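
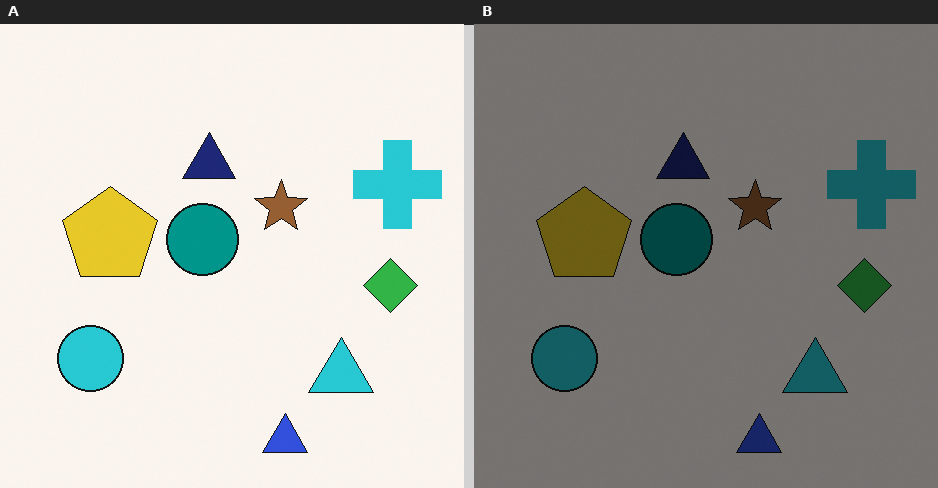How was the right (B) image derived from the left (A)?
The transformation is: noticeably darkened.

Every pixel — background and shapes alike — is uniformly darkened.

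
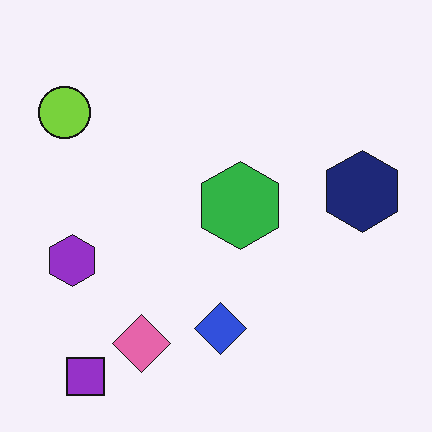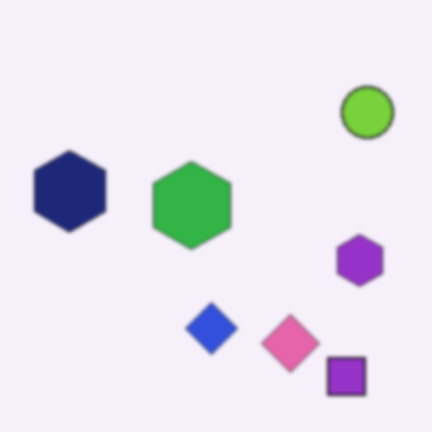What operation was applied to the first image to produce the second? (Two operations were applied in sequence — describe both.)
It was lightly blurred, then flipped horizontally (left ↔ right).

Shape edges and outlines are uniformly softened across the whole image. The lime circle is in the top-left of the first image and the top-right of the second — shapes on opposite sides of the vertical midline have swapped in a mirror flip.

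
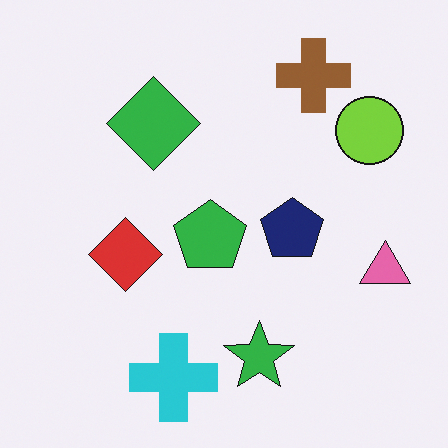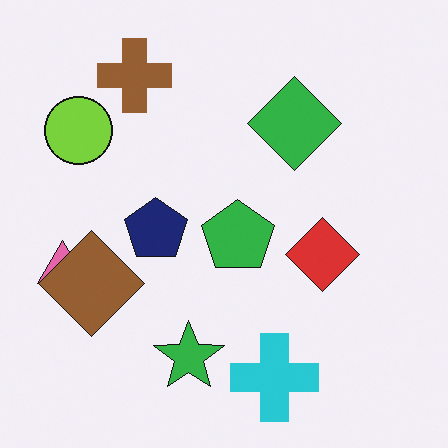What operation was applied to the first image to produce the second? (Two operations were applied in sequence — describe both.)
Flipped horizontally (left ↔ right), then overlaid with an additional brown diamond.

The pink triangle is in the right of the first image and the left of the second — shapes on opposite sides of the vertical midline have swapped in a mirror flip. A brown diamond appears in the second image that is absent from the first.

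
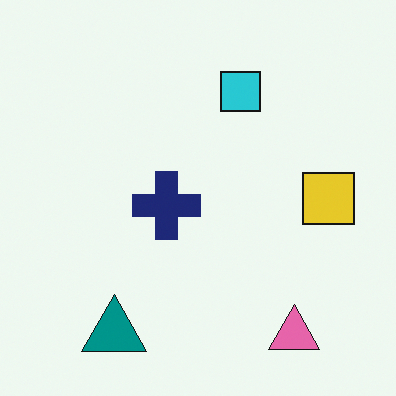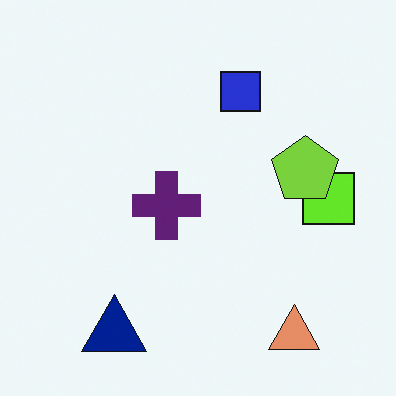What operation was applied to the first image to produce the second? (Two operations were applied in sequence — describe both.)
The image was hue-shifted by a small amount, then overlaid with an additional lime pentagon.

Every shape's color has rotated by the same amount around the hue wheel — a uniform hue shift. A lime pentagon appears in the second image that is absent from the first.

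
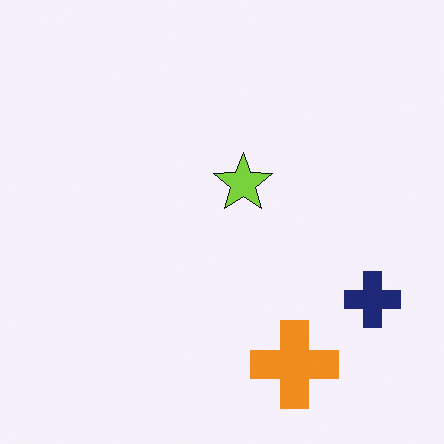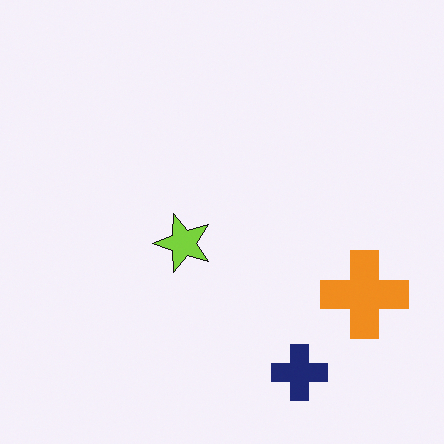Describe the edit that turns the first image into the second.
This is the original image transposed (reflected across the top-left ↔ bottom-right diagonal).

Shapes have swapped their row and column positions — what was in the top-right is now in the bottom-left — a diagonal reflection.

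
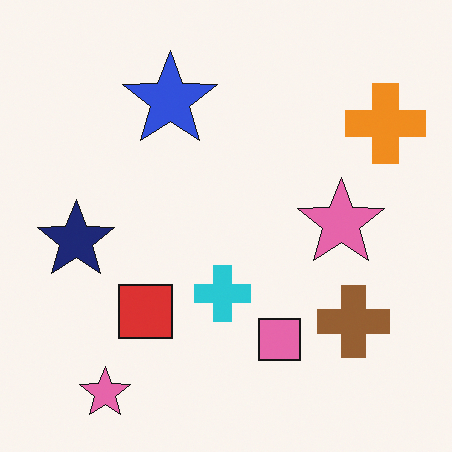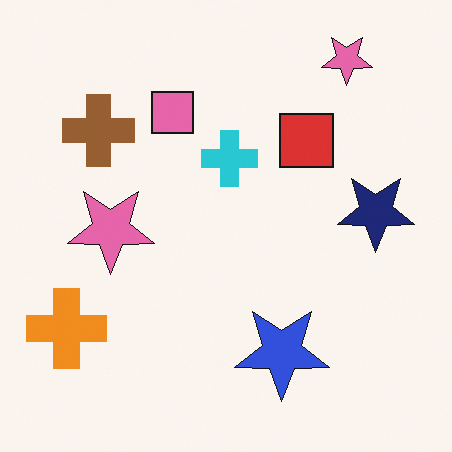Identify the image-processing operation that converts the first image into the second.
The second image is the first rotated 180°.

The orange cross sits in the top-right of the first image and the bottom-left of the second — consistent with a whole-image 180° rotation.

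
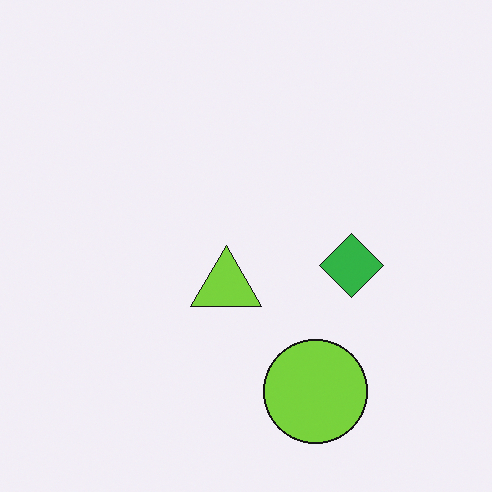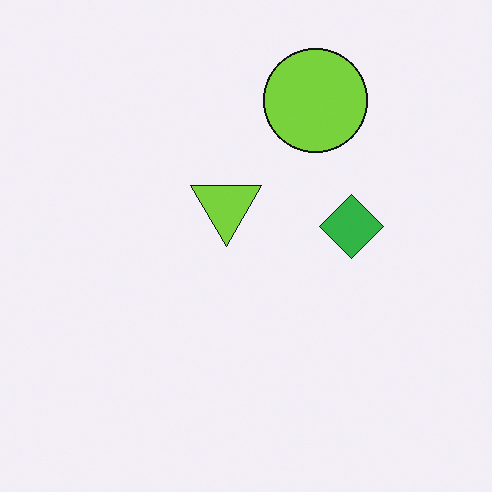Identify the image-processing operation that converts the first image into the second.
The transformation is: flipped vertically (top ↔ bottom).

The lime circle is in the bottom of the first image and the top of the second — shapes on opposite sides of the horizontal midline have swapped in a mirror flip.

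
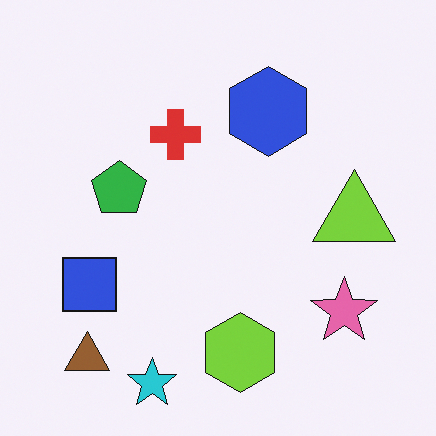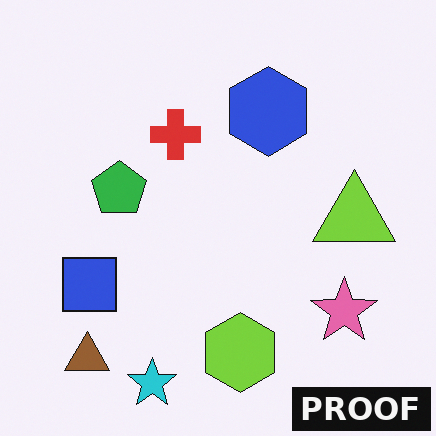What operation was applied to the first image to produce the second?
The image was watermarked with the text "PROOF" in the lower-right corner.

A dark label reading "PROOF" appears in the lower-right corner.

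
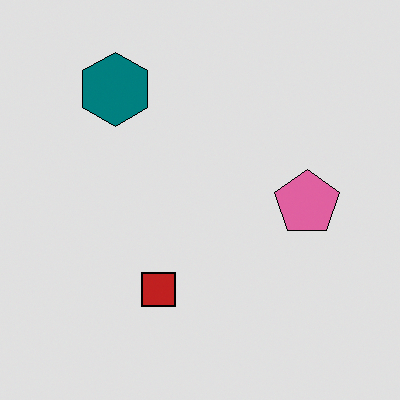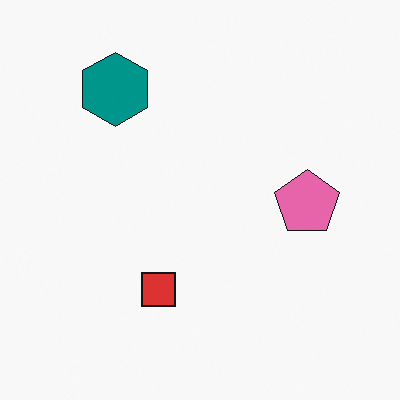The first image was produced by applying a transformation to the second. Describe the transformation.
It was moderately posterized.

Each flat color has snapped to a coarser quantized level — most visibly, the near-white background has dropped to a flat grey.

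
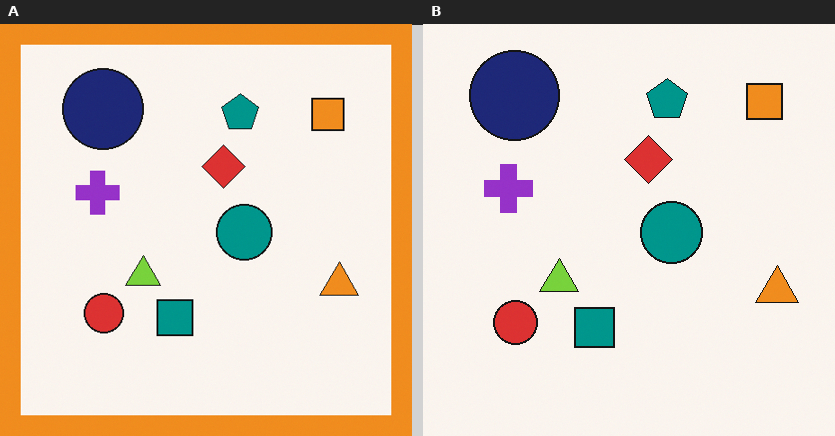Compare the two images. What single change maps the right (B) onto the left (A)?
The left (A) image is the right (B) framed with a orange border.

A solid orange frame runs around the edge of the left (A) image, with the content slightly shrunk inside it.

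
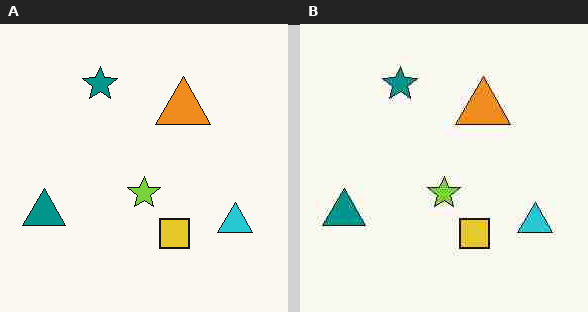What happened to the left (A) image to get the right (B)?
Degraded with heavy JPEG compression.

Blocky 8×8 compression artifacts appear around shape edges and the flat background shows ringing — characteristic JPEG degradation.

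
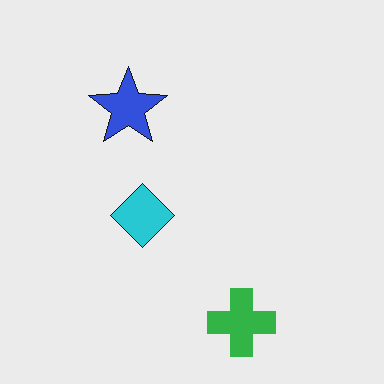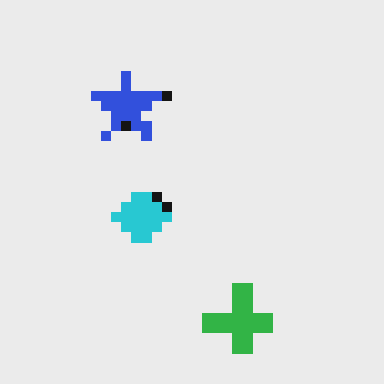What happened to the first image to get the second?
This is the original image heavily pixelated into large blocks.

Shapes are reduced to large square blocks; fine edges and outlines are lost — a downscale-then-upscale (mosaic) effect.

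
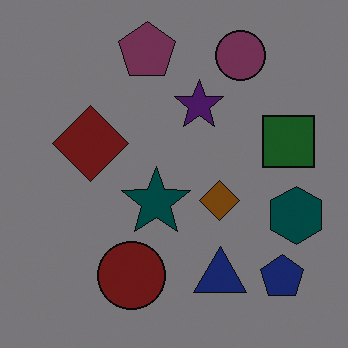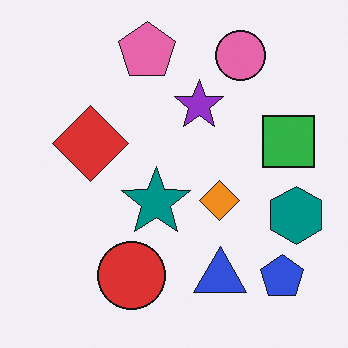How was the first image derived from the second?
The first image is the second substantially darkened.

Every pixel — background and shapes alike — is uniformly darkened.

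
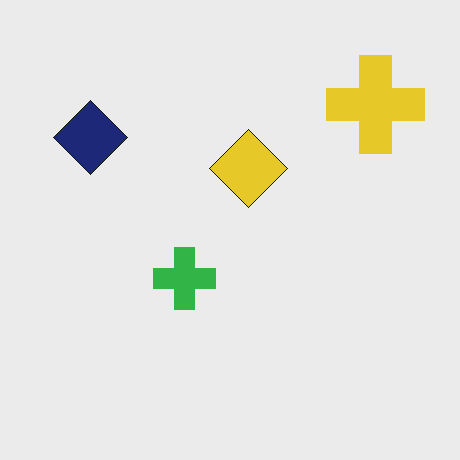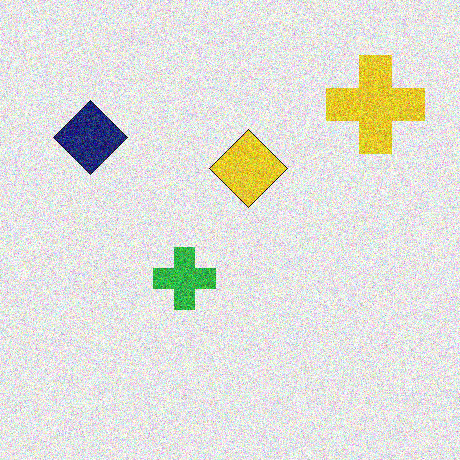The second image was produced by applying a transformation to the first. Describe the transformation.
This is the original image degraded with strong gaussian noise.

Random speckle covers the whole image, including the flat background.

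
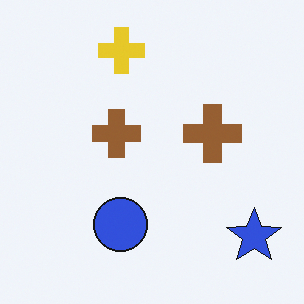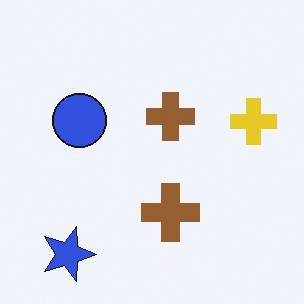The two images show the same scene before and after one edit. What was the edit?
Rotated 90° clockwise.

The blue star sits in the bottom-right of the first image and the bottom-left of the second — consistent with a whole-image 90° clockwise rotation.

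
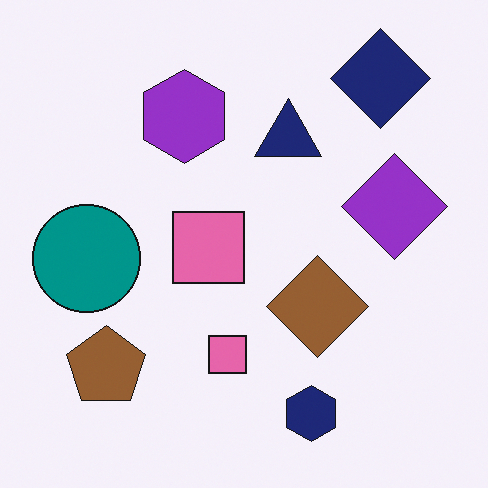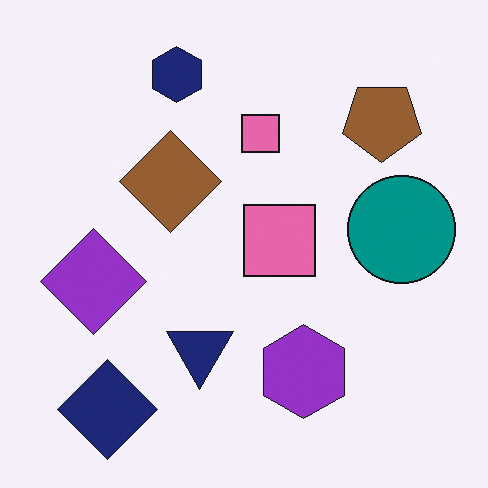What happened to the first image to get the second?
The transformation is: rotated 180°.

The navy diamond sits in the top-right of the first image and the bottom-left of the second — consistent with a whole-image 180° rotation.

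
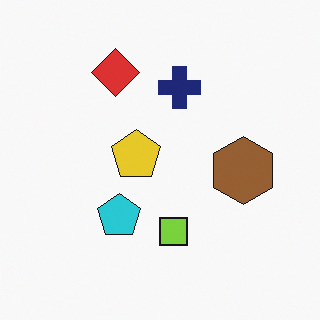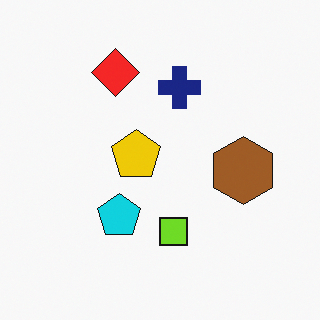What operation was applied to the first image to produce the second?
This is the original image slightly oversaturated.

All colors are more vivid — a global saturation change.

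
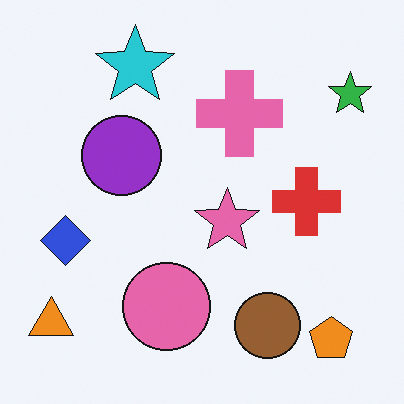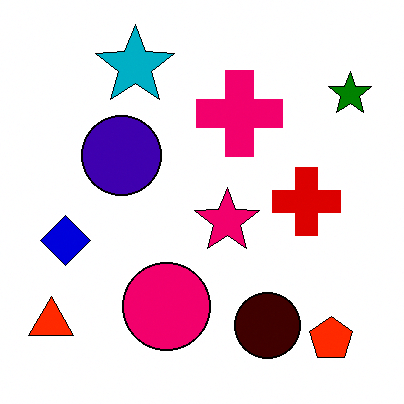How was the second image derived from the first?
This is the original image boosted in contrast.

Tones are pushed away from mid-grey across the whole image — a global contrast change.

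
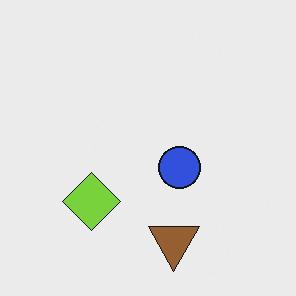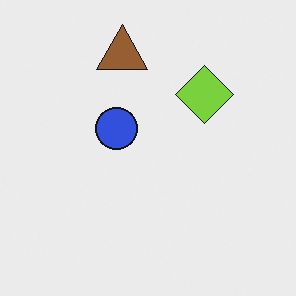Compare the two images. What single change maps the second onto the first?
The image was rotated 180°.

The brown triangle sits in the top of the second image and the bottom of the first — consistent with a whole-image 180° rotation.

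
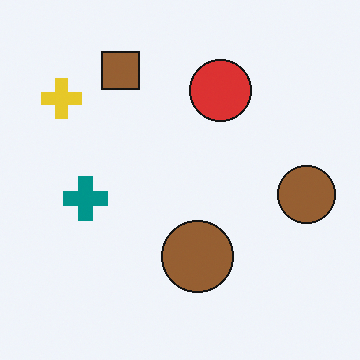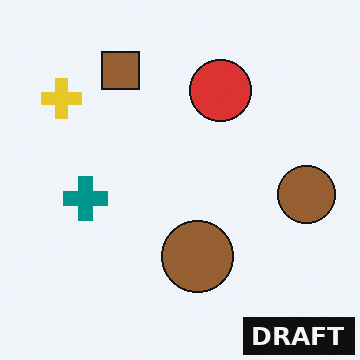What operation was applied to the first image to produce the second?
The transformation is: watermarked with the text "DRAFT" in the lower-right corner.

A dark label reading "DRAFT" appears in the lower-right corner.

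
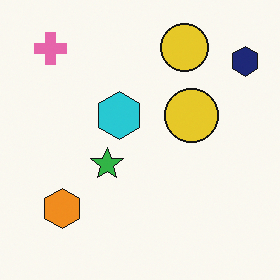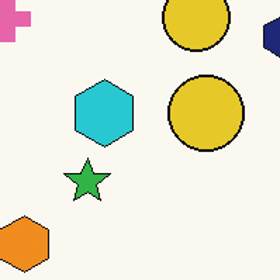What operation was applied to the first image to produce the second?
It was cropped slightly and scaled back up.

The visible shapes are larger and the field of view is narrower; shapes near the original edges may be partly or wholly outside the frame — a crop-and-rescale.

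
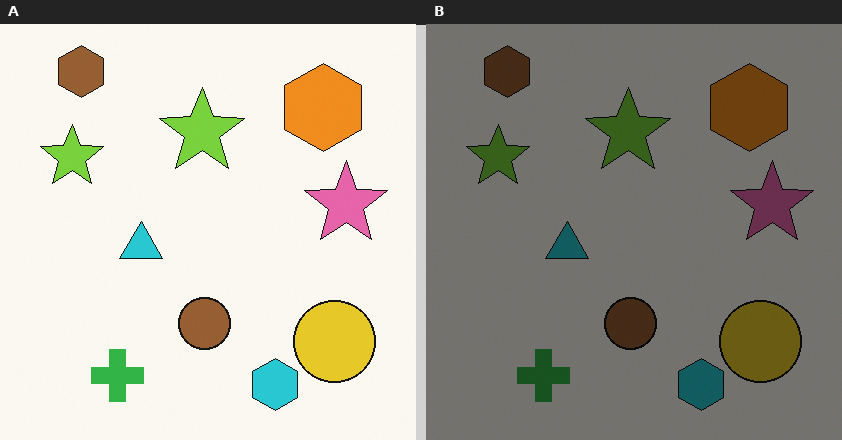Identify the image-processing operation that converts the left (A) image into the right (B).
It was substantially darkened.

Every pixel — background and shapes alike — is uniformly darkened.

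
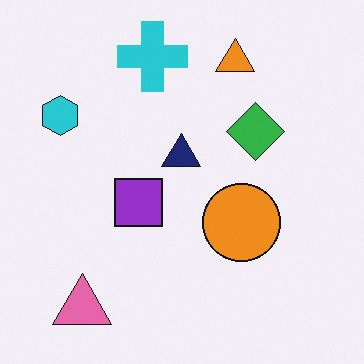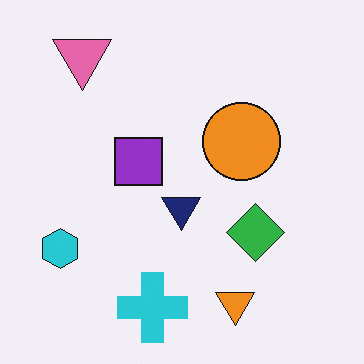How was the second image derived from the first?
The image was flipped vertically (top ↔ bottom).

The cyan cross is in the top of the first image and the bottom of the second — shapes on opposite sides of the horizontal midline have swapped in a mirror flip.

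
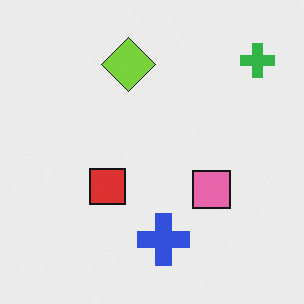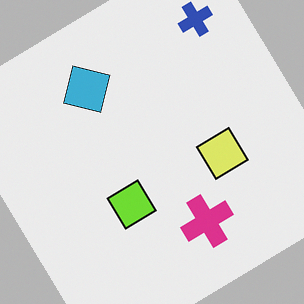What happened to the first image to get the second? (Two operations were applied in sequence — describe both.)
Rotated counter-clockwise by a large amount — several tens of degrees, then hue-shifted by a moderate amount.

Every shape is tilted by the same angle and the image corners show triangular fill wedges — a whole-image rotation by a non-right angle. Every shape's color has rotated by the same amount around the hue wheel — a uniform hue shift.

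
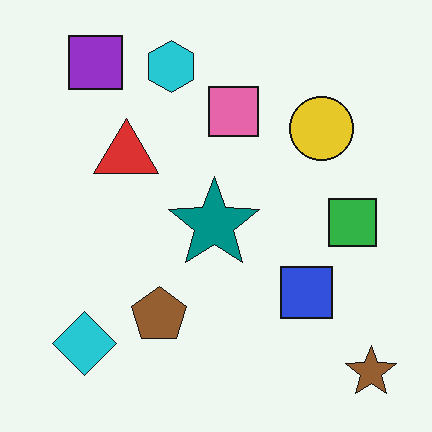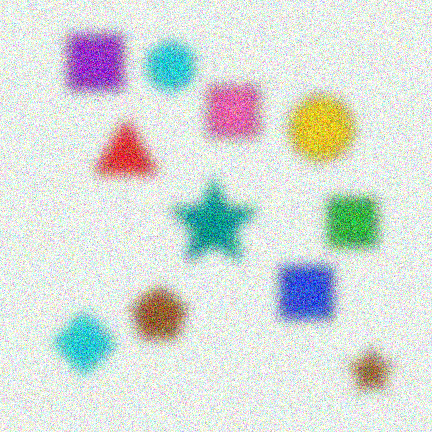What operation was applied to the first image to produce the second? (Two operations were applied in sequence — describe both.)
This is the original image strongly gaussian-blurred, then degraded with strong gaussian noise.

Shape edges and outlines are uniformly softened across the whole image. Random speckle covers the whole image, including the flat background.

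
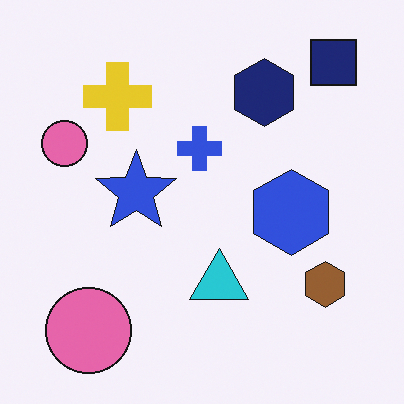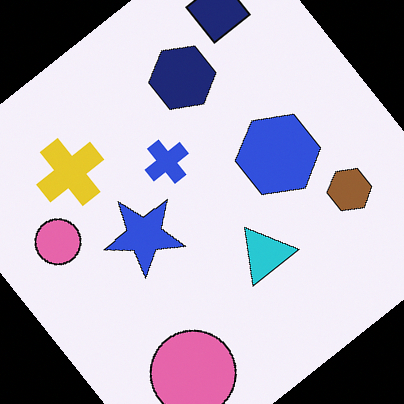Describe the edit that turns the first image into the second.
It was rotated counter-clockwise by a large amount — several tens of degrees.

Every shape is tilted by the same angle and the image corners show triangular fill wedges — a whole-image rotation by a non-right angle.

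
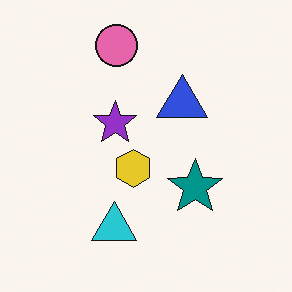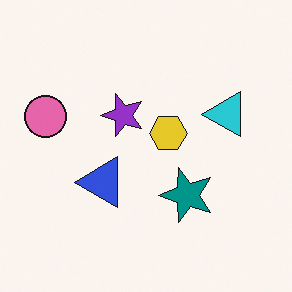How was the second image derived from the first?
Transposed (reflected across the top-left ↔ bottom-right diagonal).

Shapes have swapped their row and column positions — what was in the top-right is now in the bottom-left — a diagonal reflection.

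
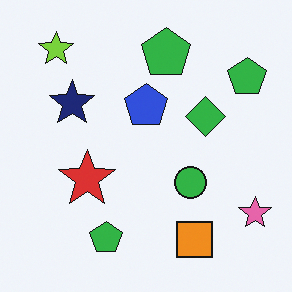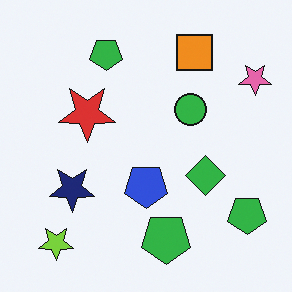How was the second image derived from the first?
It was flipped vertically (top ↔ bottom).

The lime star is in the top-left of the first image and the bottom-left of the second — shapes on opposite sides of the horizontal midline have swapped in a mirror flip.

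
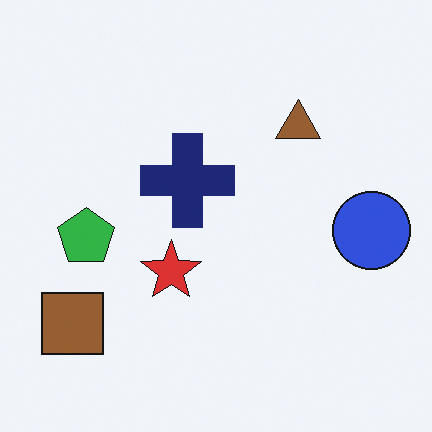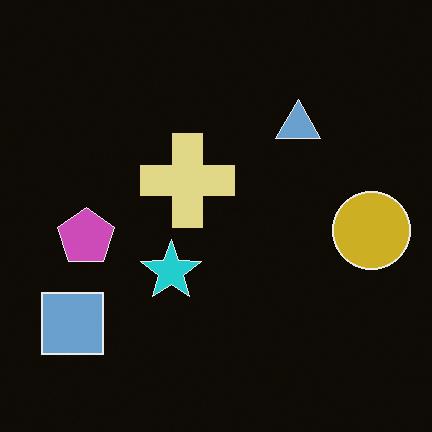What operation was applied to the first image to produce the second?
This is the original image color-inverted (negative).

The light background has become dark and every shape's color is its complement — a photographic negative.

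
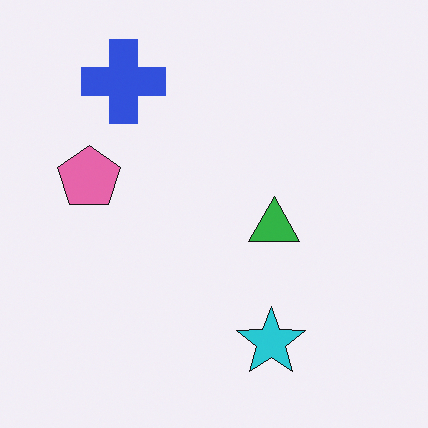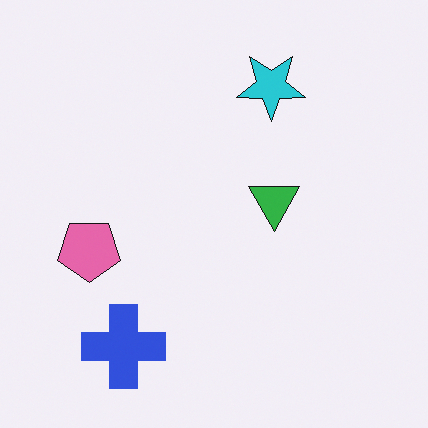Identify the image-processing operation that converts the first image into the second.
The transformation is: flipped vertically (top ↔ bottom).

The blue cross is in the top-left of the first image and the bottom-left of the second — shapes on opposite sides of the horizontal midline have swapped in a mirror flip.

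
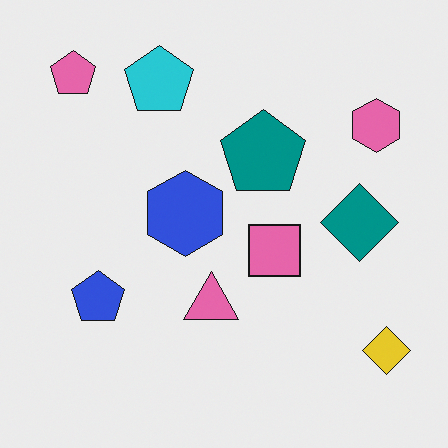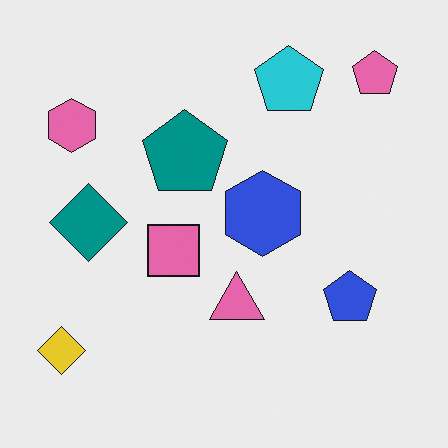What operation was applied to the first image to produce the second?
This is the original image flipped horizontally (left ↔ right).

The yellow diamond is in the bottom-right of the first image and the bottom-left of the second — shapes on opposite sides of the vertical midline have swapped in a mirror flip.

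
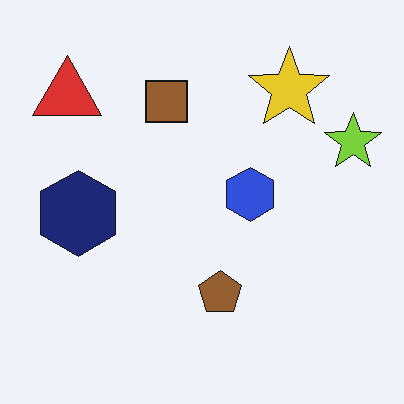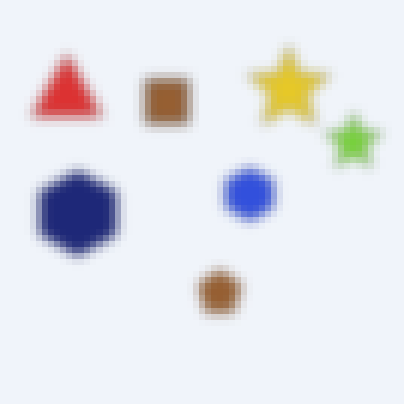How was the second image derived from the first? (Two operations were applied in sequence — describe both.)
The transformation is: heavily blurred, then moderately pixelated.

Shape edges and outlines are uniformly softened across the whole image. Shapes are reduced to large square blocks; fine edges and outlines are lost — a downscale-then-upscale (mosaic) effect.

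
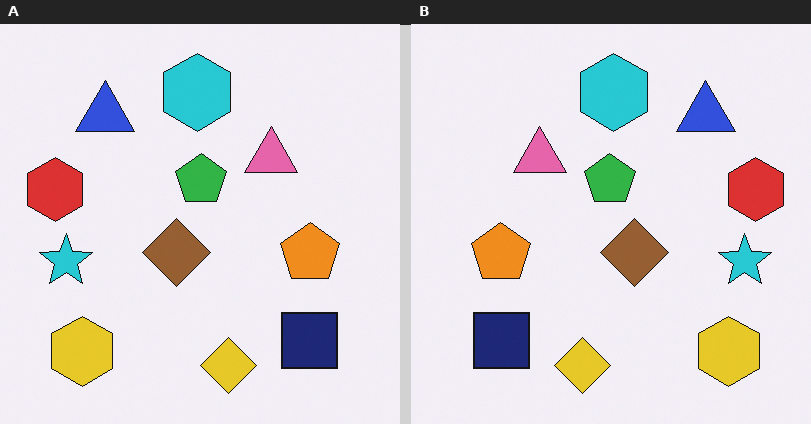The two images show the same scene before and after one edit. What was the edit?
The right (B) image is the left (A) flipped horizontally (left ↔ right).

The red hexagon is in the left of the left (A) image and the right of the right (B) — shapes on opposite sides of the vertical midline have swapped in a mirror flip.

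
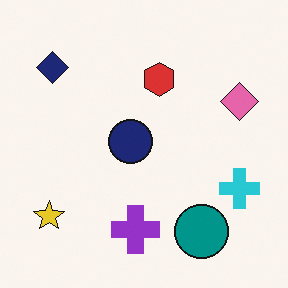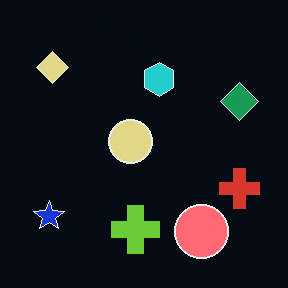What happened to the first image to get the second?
The transformation is: color-inverted (negative).

The light background has become dark and every shape's color is its complement — a photographic negative.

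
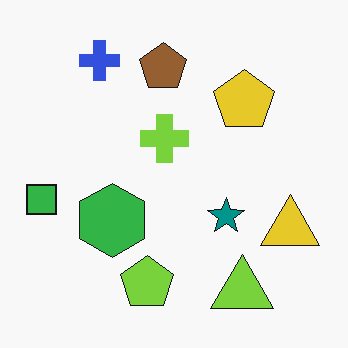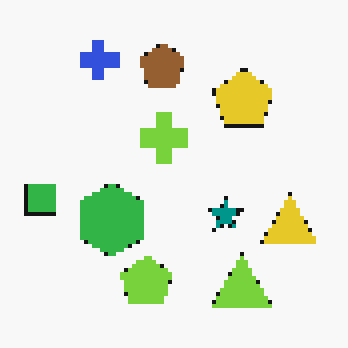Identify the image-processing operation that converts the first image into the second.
Mildly pixelated.

Shapes are reduced to large square blocks; fine edges and outlines are lost — a downscale-then-upscale (mosaic) effect.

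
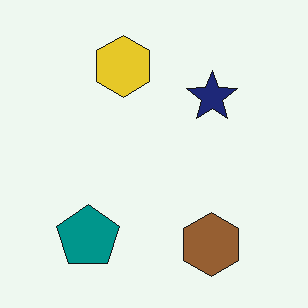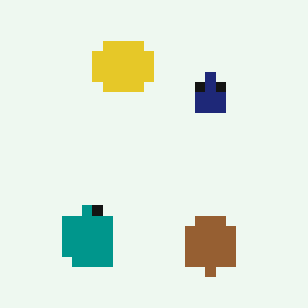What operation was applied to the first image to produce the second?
It was coarsely pixelated.

Shapes are reduced to large square blocks; fine edges and outlines are lost — a downscale-then-upscale (mosaic) effect.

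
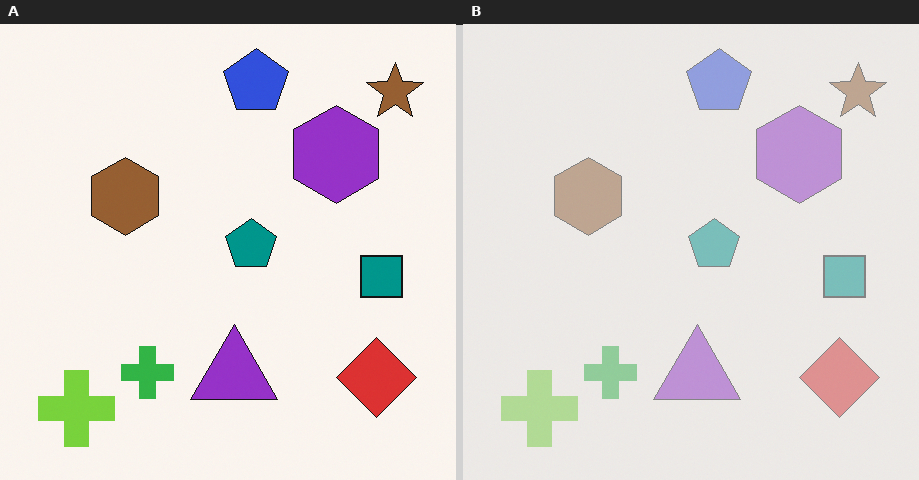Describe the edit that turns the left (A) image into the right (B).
It was given much lower contrast.

Tones are pushed toward mid-grey across the whole image — a global contrast change.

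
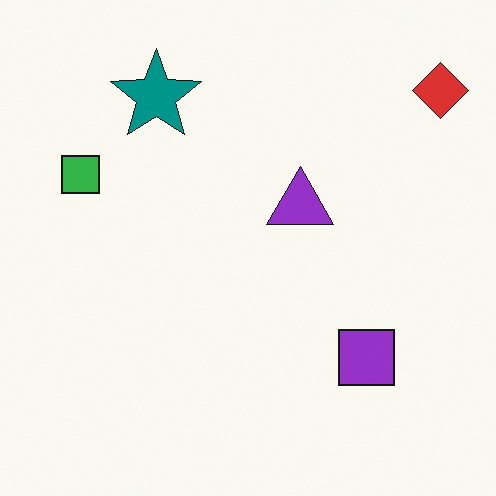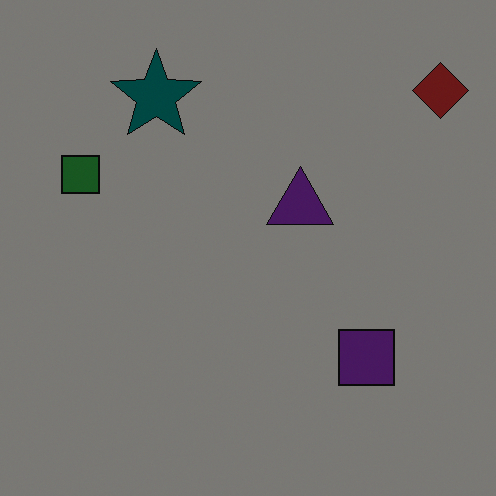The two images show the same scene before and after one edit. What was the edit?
Noticeably darkened.

Every pixel — background and shapes alike — is uniformly darkened.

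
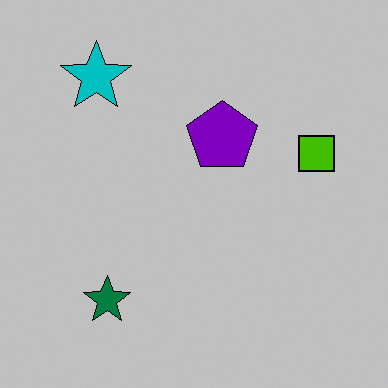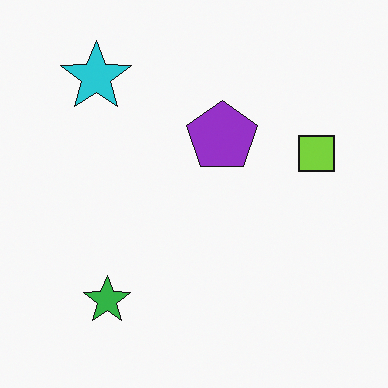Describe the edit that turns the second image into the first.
It was aggressively posterized.

Each flat color has snapped to a coarser quantized level — most visibly, the near-white background has dropped to a flat grey.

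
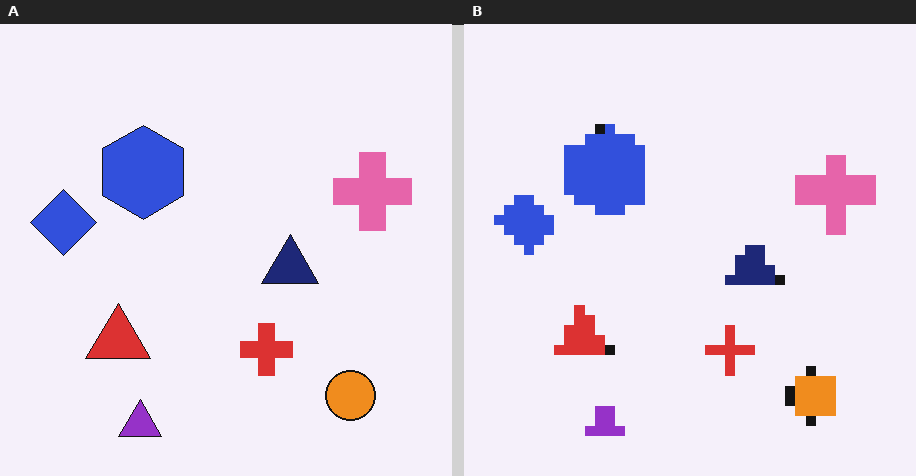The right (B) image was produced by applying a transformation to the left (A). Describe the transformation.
This is the original image heavily pixelated into large blocks.

Shapes are reduced to large square blocks; fine edges and outlines are lost — a downscale-then-upscale (mosaic) effect.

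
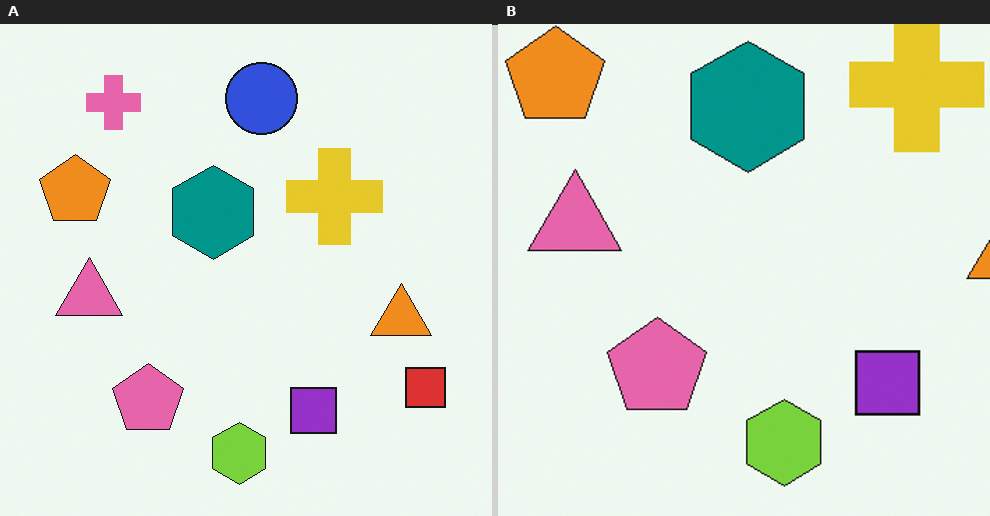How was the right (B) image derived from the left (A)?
The image was cropped slightly and scaled back up.

The visible shapes are larger and the field of view is narrower; shapes near the original edges may be partly or wholly outside the frame — a crop-and-rescale.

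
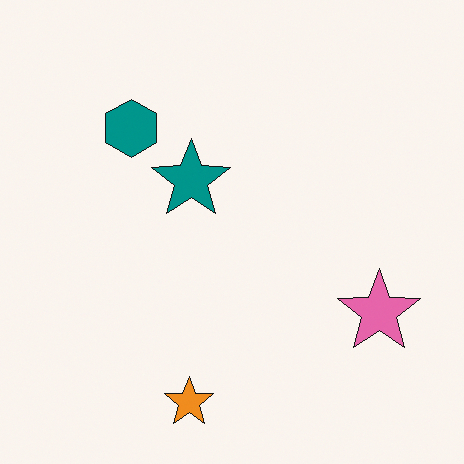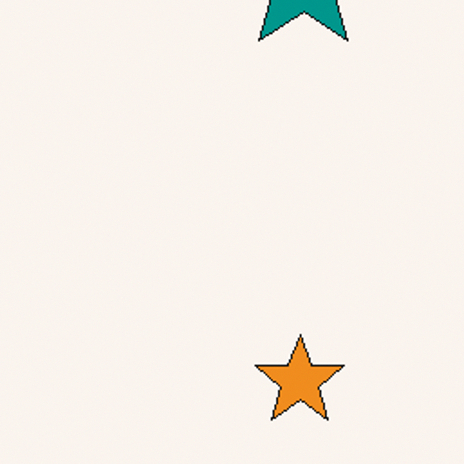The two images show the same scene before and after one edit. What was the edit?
The second image is the first cropped to a noticeably smaller region and rescaled.

The visible shapes are larger and the field of view is narrower; shapes near the original edges may be partly or wholly outside the frame — a crop-and-rescale.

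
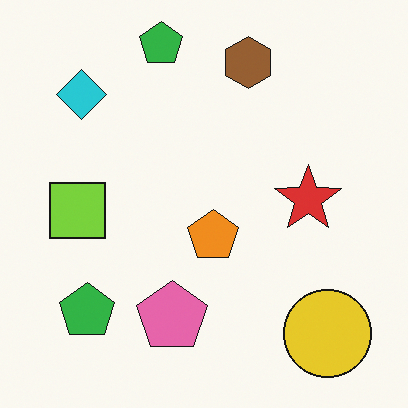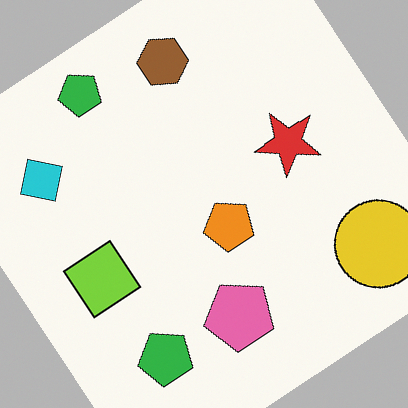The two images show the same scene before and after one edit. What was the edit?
It was rotated counter-clockwise by a large amount — several tens of degrees.

Every shape is tilted by the same angle and the image corners show triangular fill wedges — a whole-image rotation by a non-right angle.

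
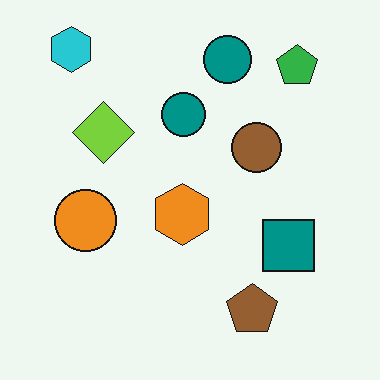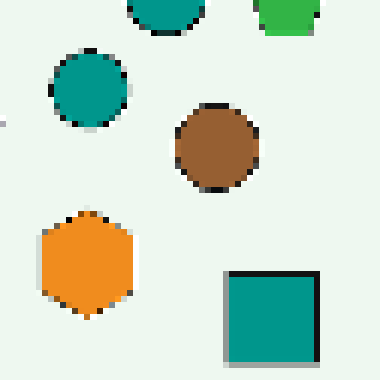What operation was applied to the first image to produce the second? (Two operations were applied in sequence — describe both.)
The transformation is: cropped to a noticeably smaller region and rescaled, then pixelated into visible square blocks.

The visible shapes are larger and the field of view is narrower; shapes near the original edges may be partly or wholly outside the frame — a crop-and-rescale. Shapes are reduced to large square blocks; fine edges and outlines are lost — a downscale-then-upscale (mosaic) effect.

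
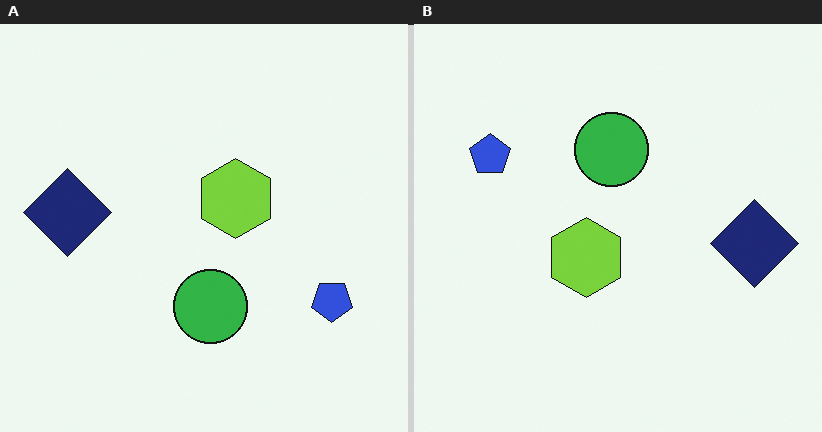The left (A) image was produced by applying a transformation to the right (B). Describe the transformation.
It was rotated 180°.

The blue pentagon sits in the top-left of the right (B) image and the bottom-right of the left (A) — consistent with a whole-image 180° rotation.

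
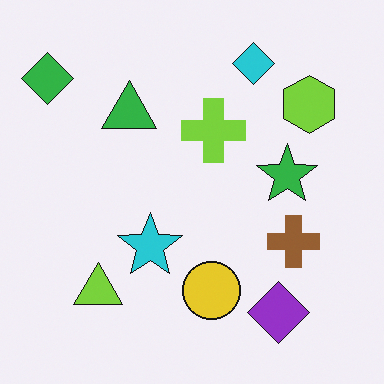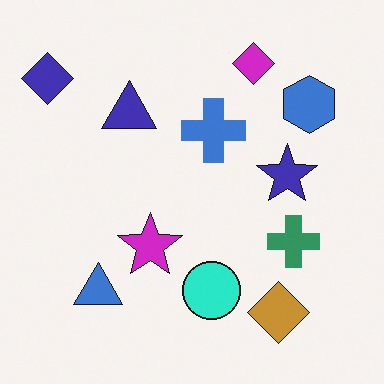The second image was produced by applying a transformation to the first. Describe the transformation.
It was hue-shifted by a moderate amount.

Every shape's color has rotated by the same amount around the hue wheel — a uniform hue shift.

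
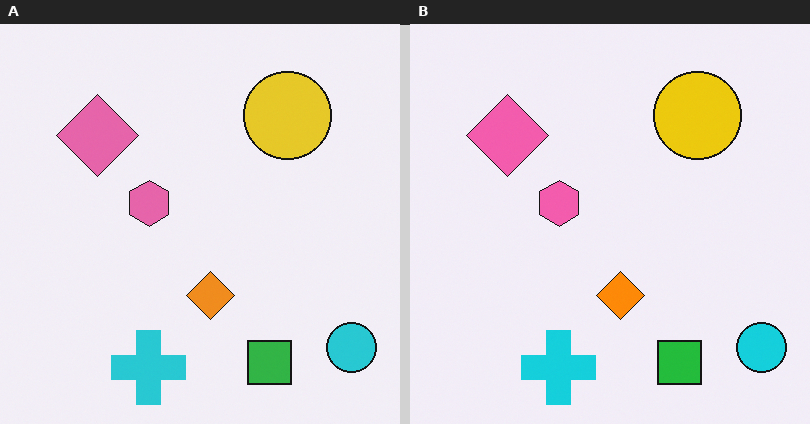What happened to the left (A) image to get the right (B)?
This is the original image slightly oversaturated.

All colors are more vivid — a global saturation change.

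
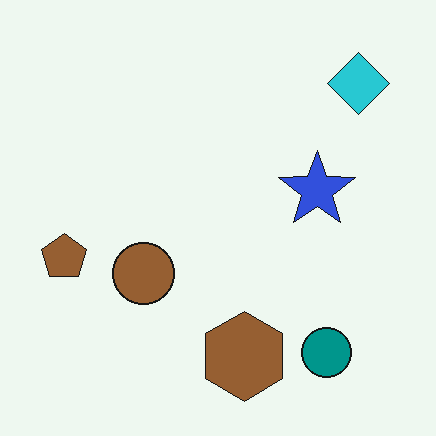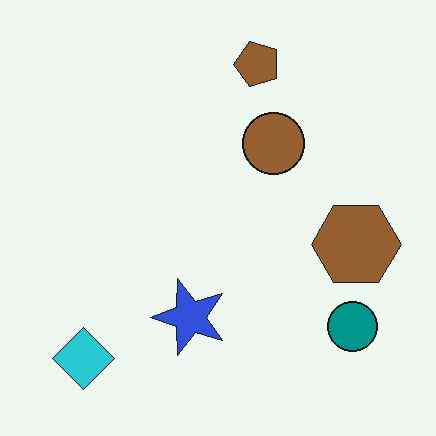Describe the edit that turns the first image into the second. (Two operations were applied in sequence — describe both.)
The image was transposed (reflected across the top-left ↔ bottom-right diagonal), then JPEG-compressed with visible artifacts.

Shapes have swapped their row and column positions — what was in the top-right is now in the bottom-left — a diagonal reflection. Blocky 8×8 compression artifacts appear around shape edges and the flat background shows ringing — characteristic JPEG degradation.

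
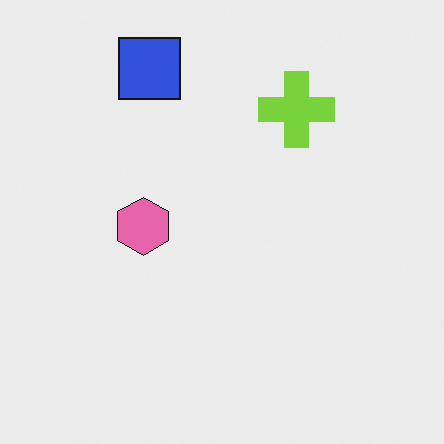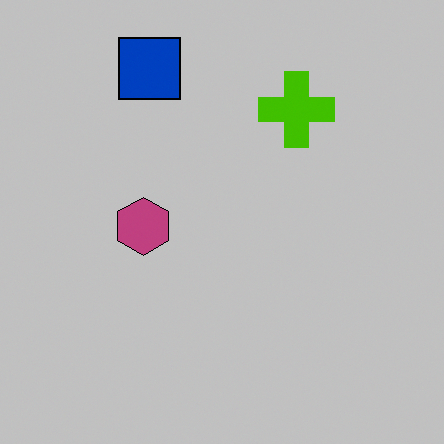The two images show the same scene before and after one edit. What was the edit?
The image was heavily posterized to just a handful of flat colors.

Each flat color has snapped to a coarser quantized level — most visibly, the near-white background has dropped to a flat grey.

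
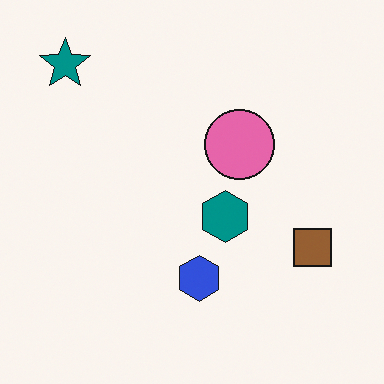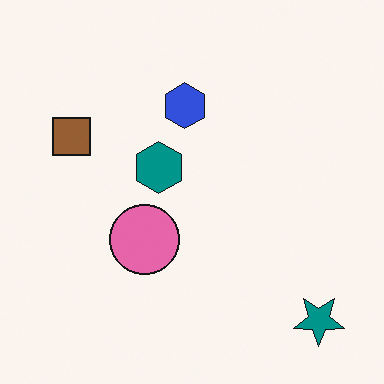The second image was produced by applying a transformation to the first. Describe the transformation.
Rotated 180°.

The teal star sits in the top-left of the first image and the bottom-right of the second — consistent with a whole-image 180° rotation.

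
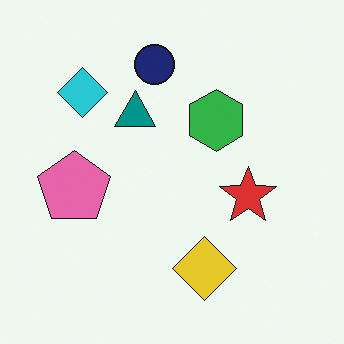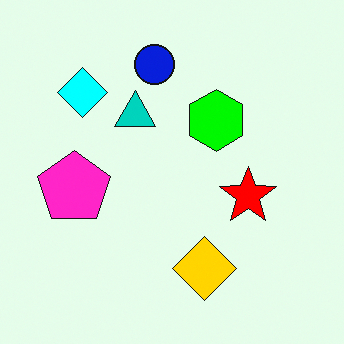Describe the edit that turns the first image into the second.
The image was made much more vivid (saturation change).

All colors are more vivid — a global saturation change.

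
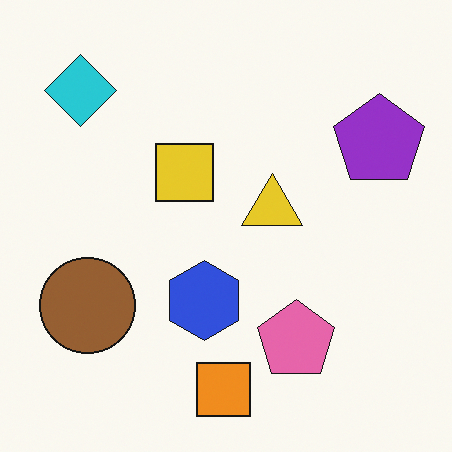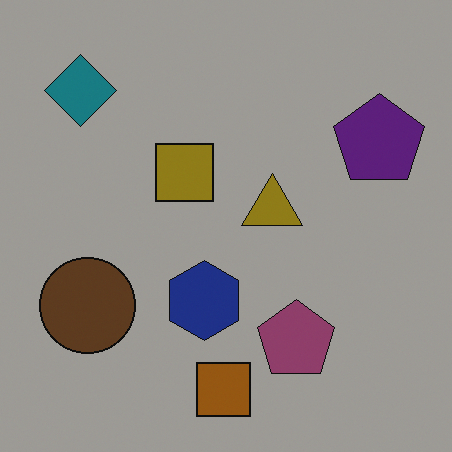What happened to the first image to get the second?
Substantially darkened.

Every pixel — background and shapes alike — is uniformly darkened.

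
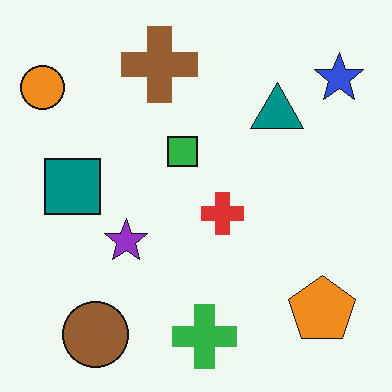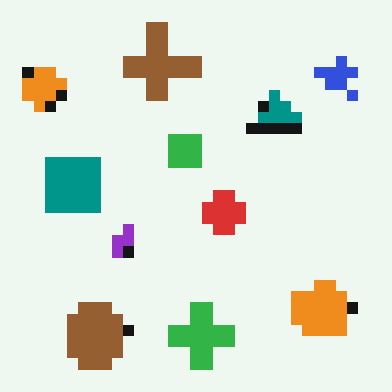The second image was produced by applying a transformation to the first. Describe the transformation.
Coarsely pixelated.

Shapes are reduced to large square blocks; fine edges and outlines are lost — a downscale-then-upscale (mosaic) effect.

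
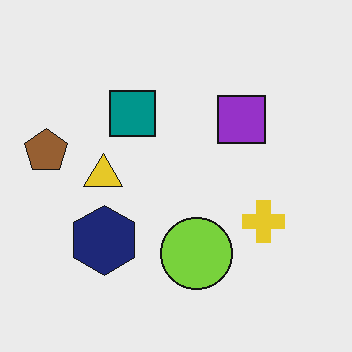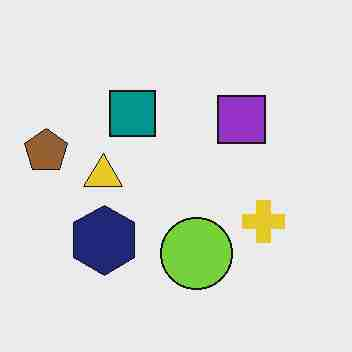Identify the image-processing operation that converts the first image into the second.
The second image is the first heavily JPEG-compressed with obvious blocking artifacts.

Blocky 8×8 compression artifacts appear around shape edges and the flat background shows ringing — characteristic JPEG degradation.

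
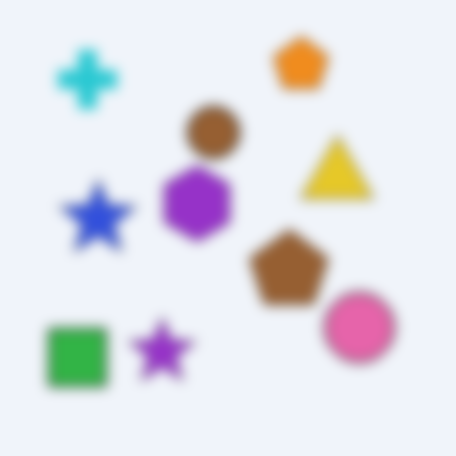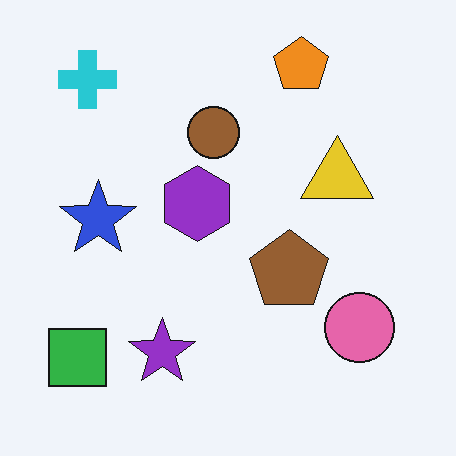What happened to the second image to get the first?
The image was strongly gaussian-blurred.

Shape edges and outlines are uniformly softened across the whole image.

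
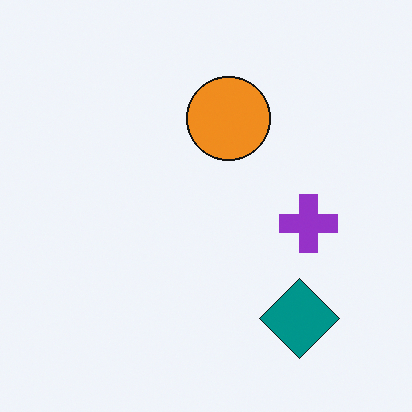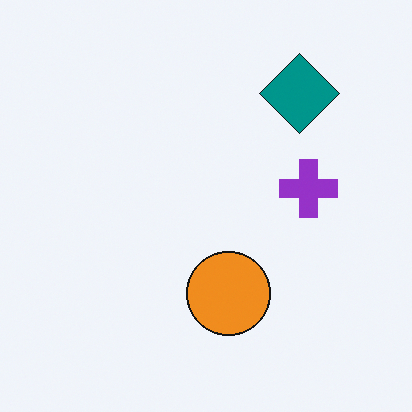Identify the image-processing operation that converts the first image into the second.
The second image is the first flipped vertically (top ↔ bottom).

The teal diamond is in the bottom-right of the first image and the top-right of the second — shapes on opposite sides of the horizontal midline have swapped in a mirror flip.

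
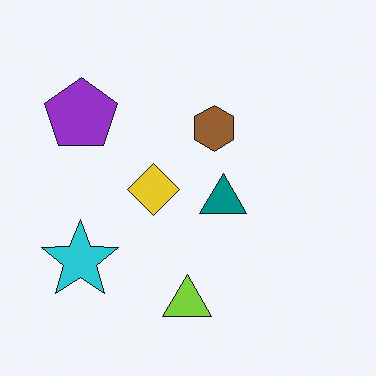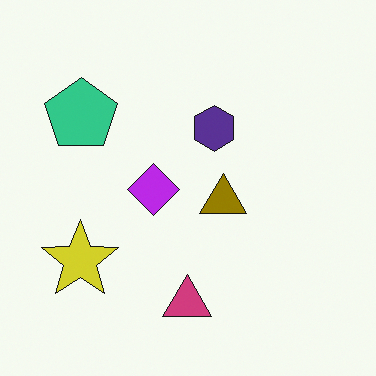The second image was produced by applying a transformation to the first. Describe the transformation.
It was hue-shifted through roughly half the color wheel.

Every shape's color has rotated by the same amount around the hue wheel — a uniform hue shift.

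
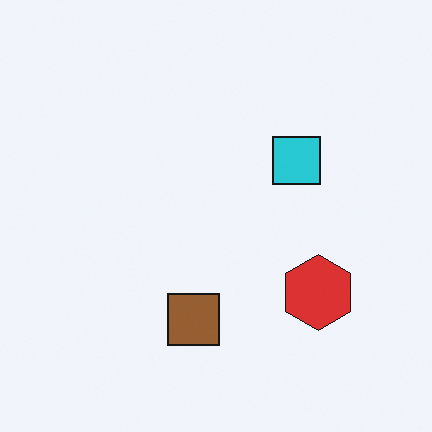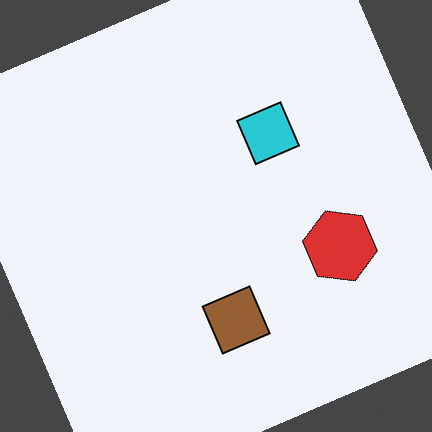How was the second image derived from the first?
It was rotated counter-clockwise by a moderate amount.

Every shape is tilted by the same angle and the image corners show triangular fill wedges — a whole-image rotation by a non-right angle.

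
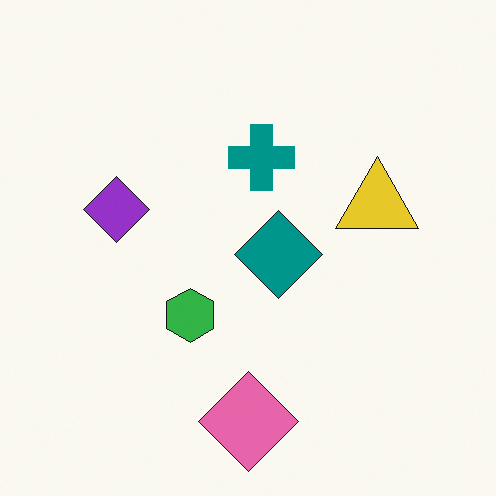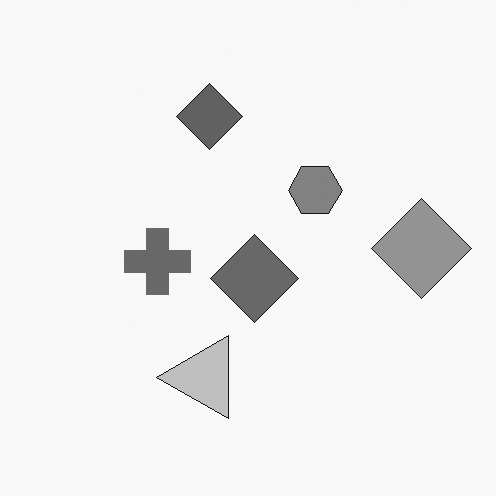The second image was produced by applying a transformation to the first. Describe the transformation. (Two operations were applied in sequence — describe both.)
It was transposed (reflected across the top-left ↔ bottom-right diagonal), then converted to grayscale.

Shapes have swapped their row and column positions — what was in the top-right is now in the bottom-left — a diagonal reflection. All color is removed — every shape is now a shade of grey.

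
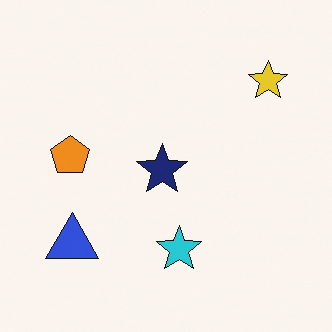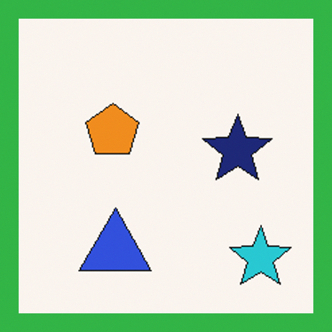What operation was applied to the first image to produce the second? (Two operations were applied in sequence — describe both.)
The image was cropped to a modestly smaller region and rescaled, then framed with a green border.

The visible shapes are larger and the field of view is narrower; shapes near the original edges may be partly or wholly outside the frame — a crop-and-rescale. A solid green frame runs around the edge of the second image, with the content slightly shrunk inside it.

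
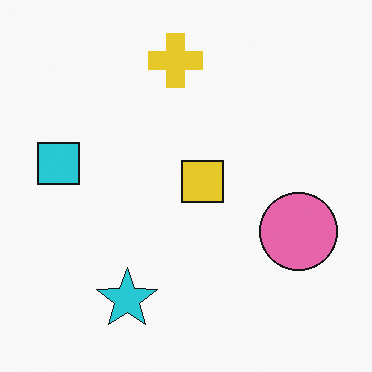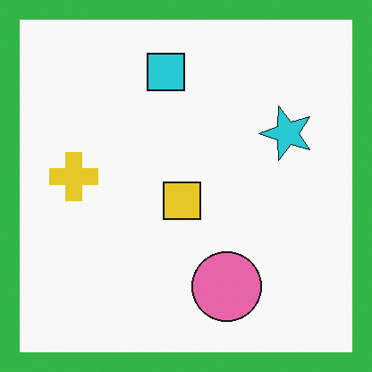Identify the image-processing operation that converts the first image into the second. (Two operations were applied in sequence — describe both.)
Transposed (reflected across the top-left ↔ bottom-right diagonal), then framed with a green border.

Shapes have swapped their row and column positions — what was in the top-right is now in the bottom-left — a diagonal reflection. A solid green frame runs around the edge of the second image, with the content slightly shrunk inside it.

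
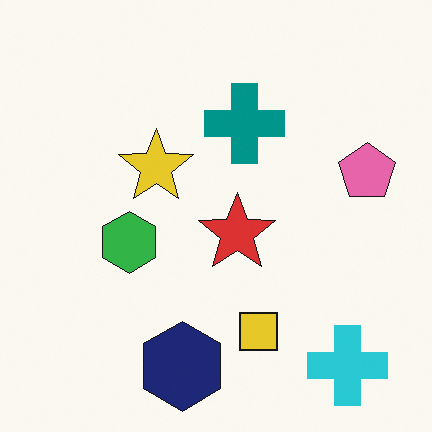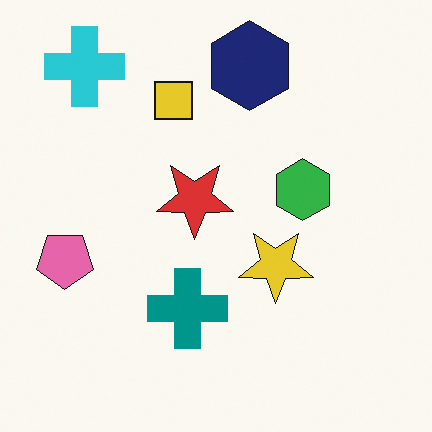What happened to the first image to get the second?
The image was rotated 180°.

The cyan cross sits in the bottom-right of the first image and the top-left of the second — consistent with a whole-image 180° rotation.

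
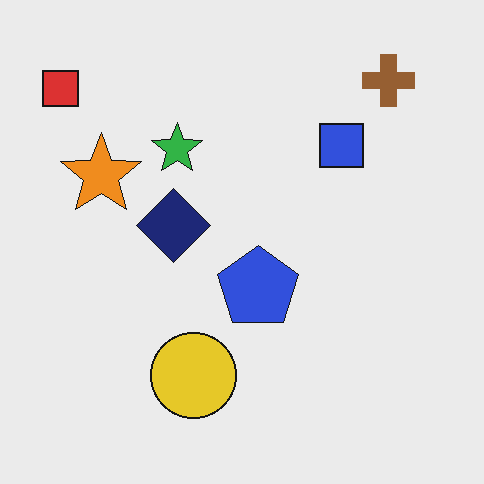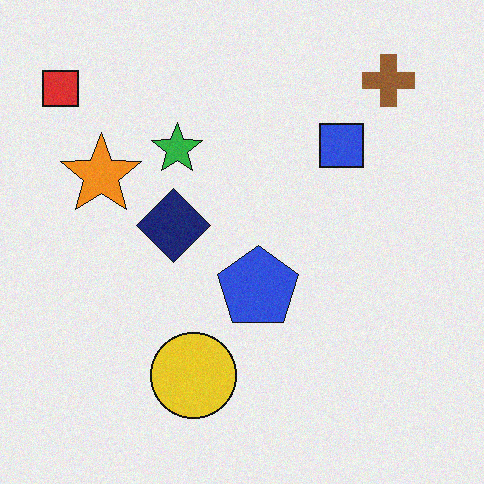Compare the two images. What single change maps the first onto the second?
Degraded with subtle gaussian noise.

Random speckle covers the whole image, including the flat background.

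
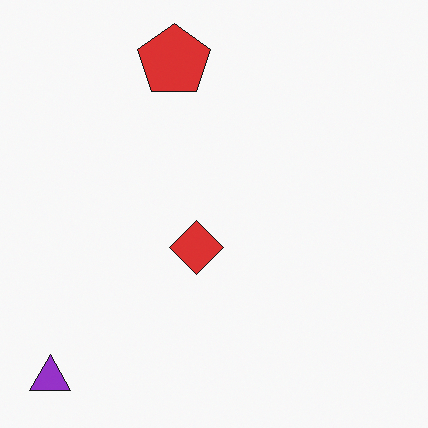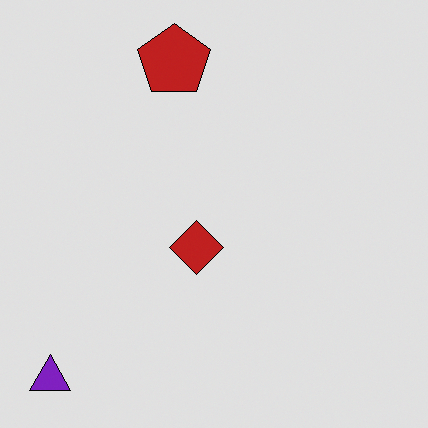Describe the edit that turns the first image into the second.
This is the original image moderately posterized.

Each flat color has snapped to a coarser quantized level — most visibly, the near-white background has dropped to a flat grey.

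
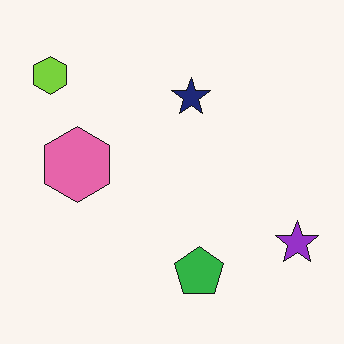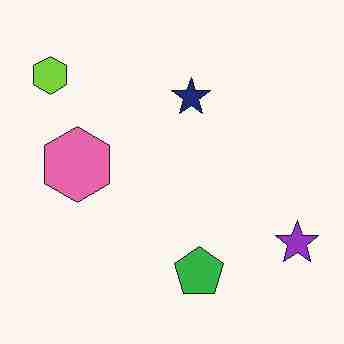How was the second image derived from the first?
Degraded with heavy JPEG compression.

Blocky 8×8 compression artifacts appear around shape edges and the flat background shows ringing — characteristic JPEG degradation.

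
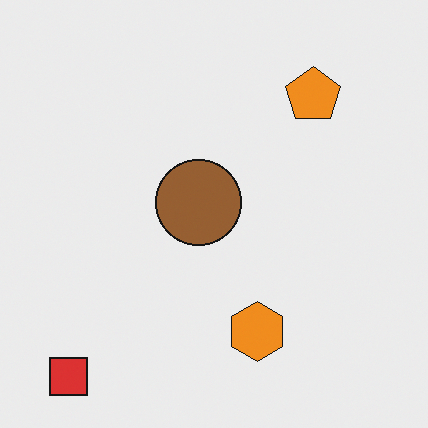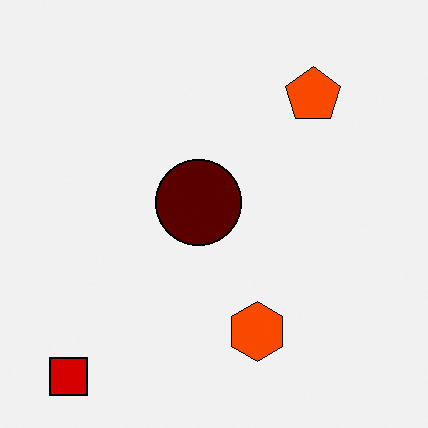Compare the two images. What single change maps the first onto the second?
The image was boosted in contrast.

Tones are pushed away from mid-grey across the whole image — a global contrast change.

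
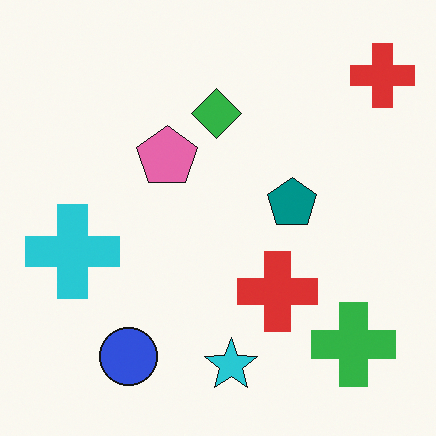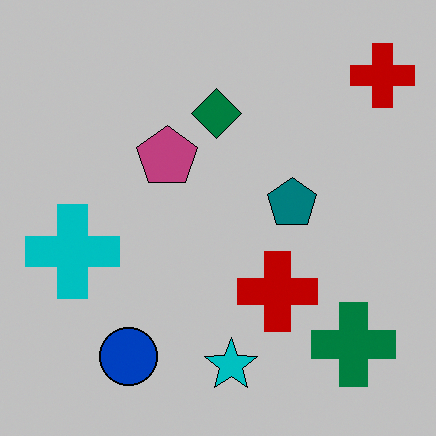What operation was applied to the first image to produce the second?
It was aggressively posterized.

Each flat color has snapped to a coarser quantized level — most visibly, the near-white background has dropped to a flat grey.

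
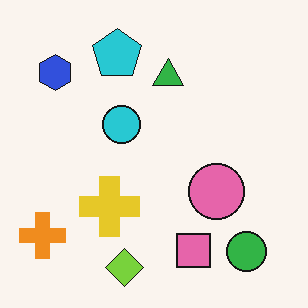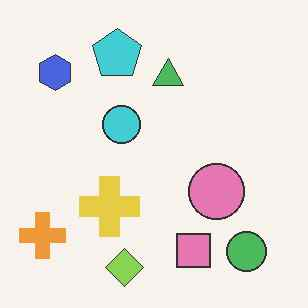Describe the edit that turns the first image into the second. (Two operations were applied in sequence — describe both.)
Given slightly reduced contrast, then JPEG-compressed with visible artifacts.

Tones are pushed toward mid-grey across the whole image — a global contrast change. Blocky 8×8 compression artifacts appear around shape edges and the flat background shows ringing — characteristic JPEG degradation.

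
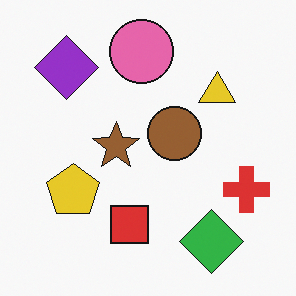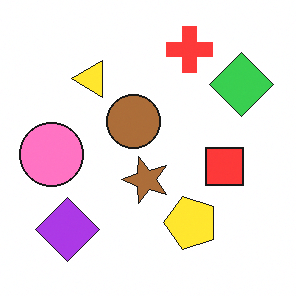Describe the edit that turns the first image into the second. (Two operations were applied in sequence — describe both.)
This is the original image slightly brightened, then rotated 90° counter-clockwise.

Every pixel — background and shapes alike — is uniformly brightened. The purple diamond sits in the top-left of the first image and the bottom-left of the second — consistent with a whole-image 90° counter-clockwise rotation.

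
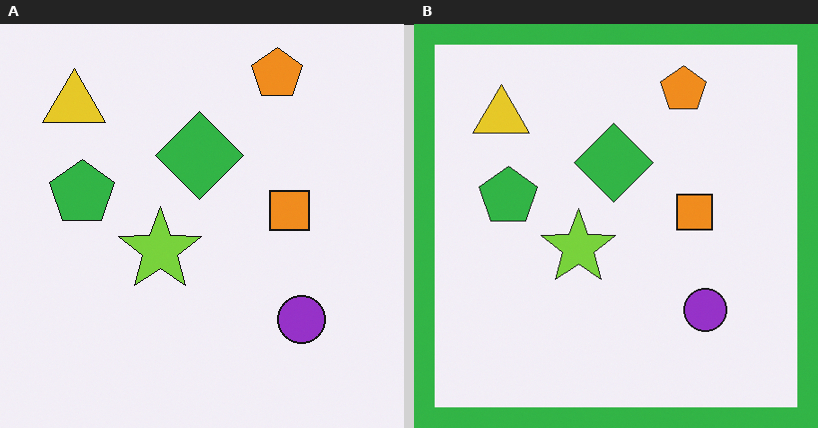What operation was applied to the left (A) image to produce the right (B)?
The right (B) image is the left (A) framed with a green border.

A solid green frame runs around the edge of the right (B) image, with the content slightly shrunk inside it.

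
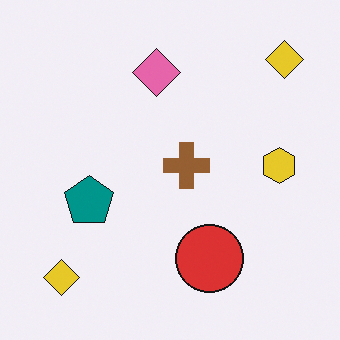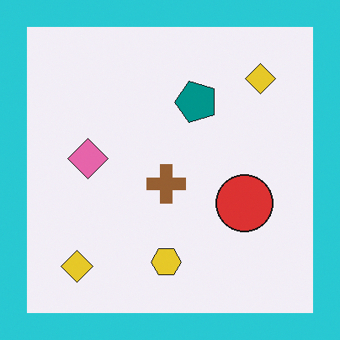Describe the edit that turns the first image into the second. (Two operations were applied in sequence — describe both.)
The second image is the first transposed (reflected across the top-left ↔ bottom-right diagonal), then framed with a cyan border.

Shapes have swapped their row and column positions — what was in the top-right is now in the bottom-left — a diagonal reflection. A solid cyan frame runs around the edge of the second image, with the content slightly shrunk inside it.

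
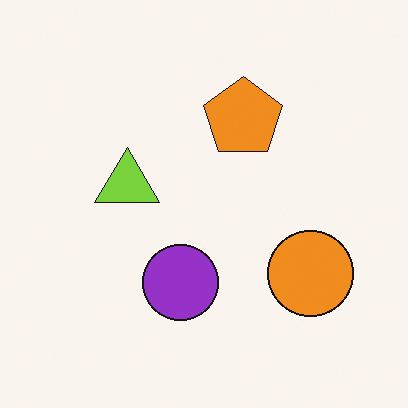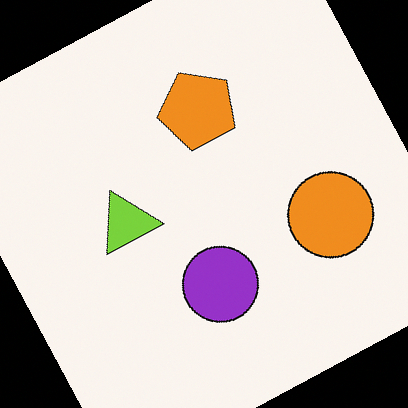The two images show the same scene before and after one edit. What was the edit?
The image was rotated counter-clockwise by a clearly visible amount.

Every shape is tilted by the same angle and the image corners show triangular fill wedges — a whole-image rotation by a non-right angle.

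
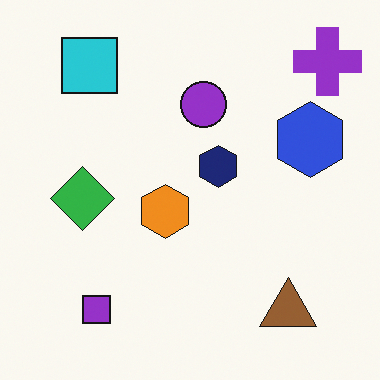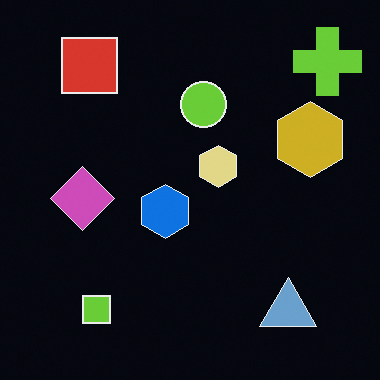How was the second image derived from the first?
This is the original image color-inverted (negative).

The light background has become dark and every shape's color is its complement — a photographic negative.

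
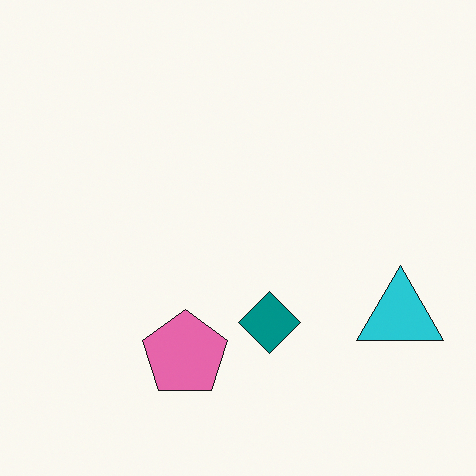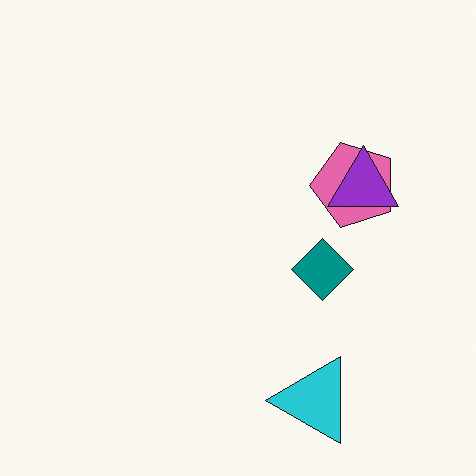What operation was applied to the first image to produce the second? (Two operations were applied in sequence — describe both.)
Transposed (reflected across the top-left ↔ bottom-right diagonal), then overlaid with an additional purple triangle.

Shapes have swapped their row and column positions — what was in the top-right is now in the bottom-left — a diagonal reflection. A purple triangle appears in the second image that is absent from the first.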